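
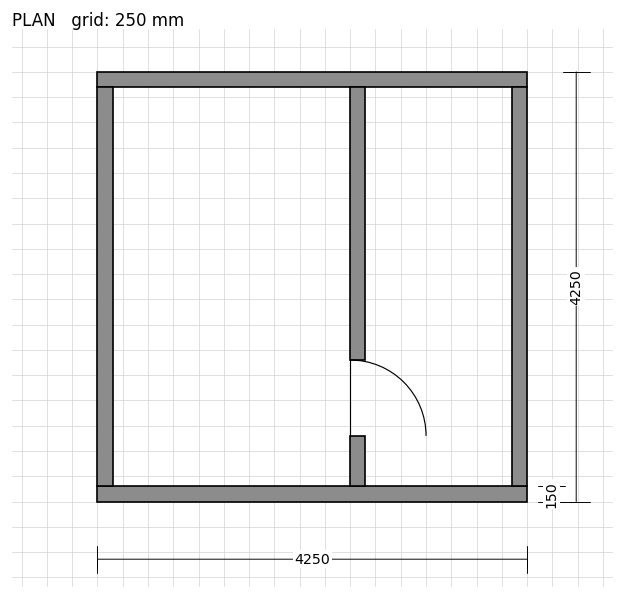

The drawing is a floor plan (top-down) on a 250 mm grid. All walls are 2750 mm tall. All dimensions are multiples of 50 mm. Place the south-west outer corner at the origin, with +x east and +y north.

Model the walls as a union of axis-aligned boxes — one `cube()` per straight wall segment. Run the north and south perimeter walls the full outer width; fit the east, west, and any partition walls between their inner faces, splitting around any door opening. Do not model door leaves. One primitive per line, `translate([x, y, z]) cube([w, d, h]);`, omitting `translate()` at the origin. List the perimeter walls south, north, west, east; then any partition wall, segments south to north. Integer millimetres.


cube([4250, 150, 2750]);
translate([0, 4100, 0]) cube([4250, 150, 2750]);
translate([0, 150, 0]) cube([150, 3950, 2750]);
translate([4100, 150, 0]) cube([150, 3950, 2750]);
translate([2500, 150, 0]) cube([150, 500, 2750]);
translate([2500, 1400, 0]) cube([150, 2700, 2750]);


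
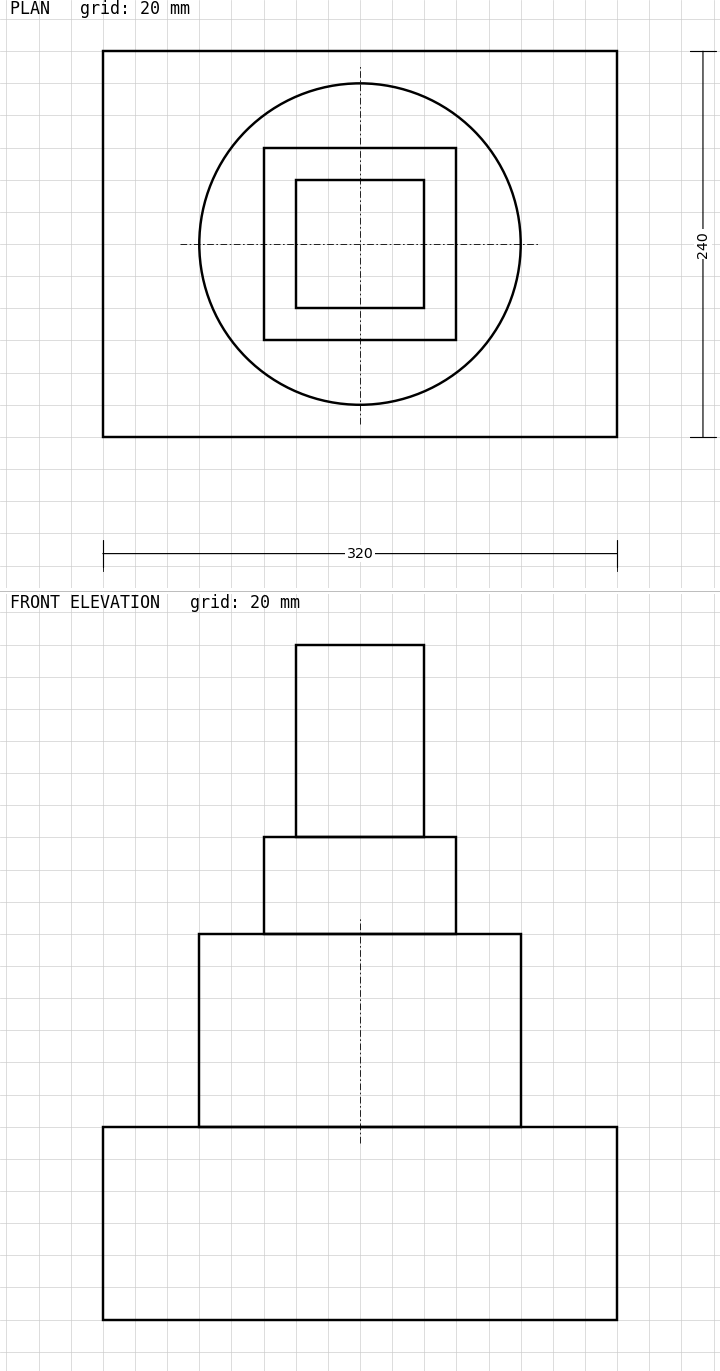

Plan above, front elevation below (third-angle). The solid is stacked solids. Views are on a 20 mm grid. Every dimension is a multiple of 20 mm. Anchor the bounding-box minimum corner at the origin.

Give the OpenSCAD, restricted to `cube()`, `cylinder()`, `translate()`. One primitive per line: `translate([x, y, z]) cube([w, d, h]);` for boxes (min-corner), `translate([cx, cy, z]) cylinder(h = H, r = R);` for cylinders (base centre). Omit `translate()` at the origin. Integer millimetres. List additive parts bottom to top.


cube([320, 240, 120]);
translate([160, 120, 120]) cylinder(h = 120, r = 100);
translate([100, 60, 240]) cube([120, 120, 60]);
translate([120, 80, 300]) cube([80, 80, 120]);


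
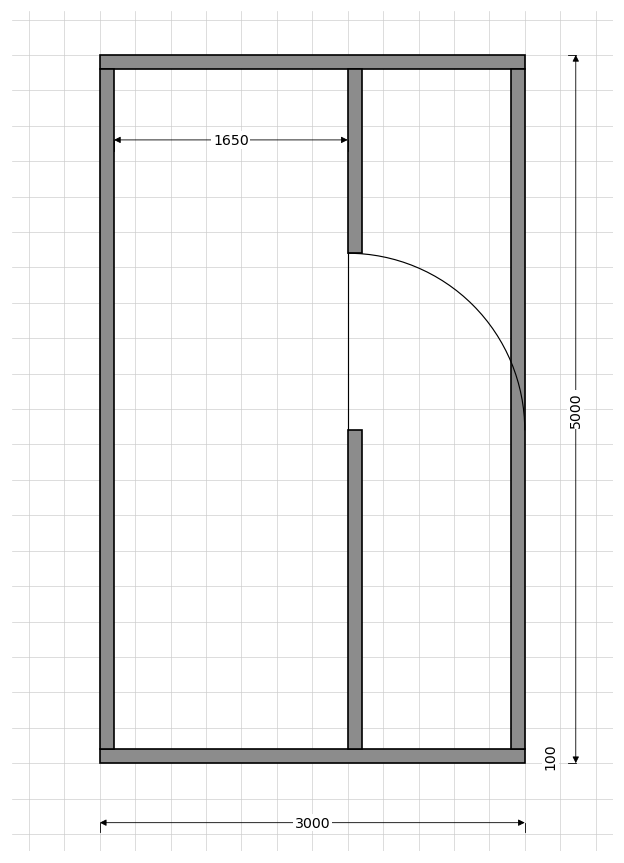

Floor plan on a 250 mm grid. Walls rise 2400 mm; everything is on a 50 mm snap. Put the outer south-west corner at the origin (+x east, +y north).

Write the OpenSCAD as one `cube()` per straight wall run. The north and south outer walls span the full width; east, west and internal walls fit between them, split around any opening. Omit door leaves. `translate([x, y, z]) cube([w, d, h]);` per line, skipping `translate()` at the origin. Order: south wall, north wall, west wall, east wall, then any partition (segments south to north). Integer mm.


cube([3000, 100, 2400]);
translate([0, 4900, 0]) cube([3000, 100, 2400]);
translate([0, 100, 0]) cube([100, 4800, 2400]);
translate([2900, 100, 0]) cube([100, 4800, 2400]);
translate([1750, 100, 0]) cube([100, 2250, 2400]);
translate([1750, 3600, 0]) cube([100, 1300, 2400]);


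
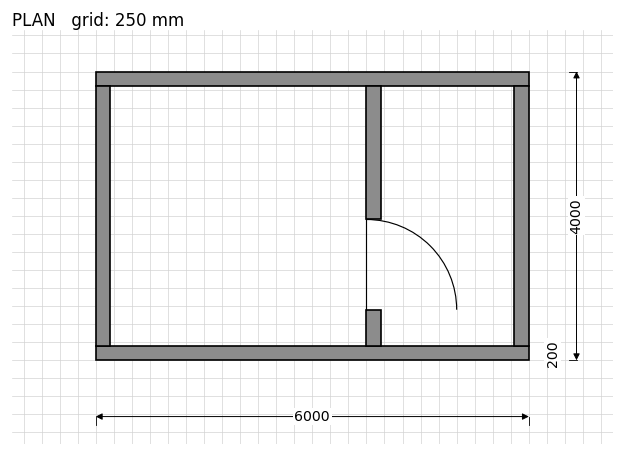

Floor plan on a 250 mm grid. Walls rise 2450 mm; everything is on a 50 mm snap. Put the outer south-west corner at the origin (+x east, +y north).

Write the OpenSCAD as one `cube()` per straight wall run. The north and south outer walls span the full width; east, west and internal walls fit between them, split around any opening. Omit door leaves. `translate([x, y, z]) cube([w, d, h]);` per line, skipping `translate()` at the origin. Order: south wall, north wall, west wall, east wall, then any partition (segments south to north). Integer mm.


cube([6000, 200, 2450]);
translate([0, 3800, 0]) cube([6000, 200, 2450]);
translate([0, 200, 0]) cube([200, 3600, 2450]);
translate([5800, 200, 0]) cube([200, 3600, 2450]);
translate([3750, 200, 0]) cube([200, 500, 2450]);
translate([3750, 1950, 0]) cube([200, 1850, 2450]);


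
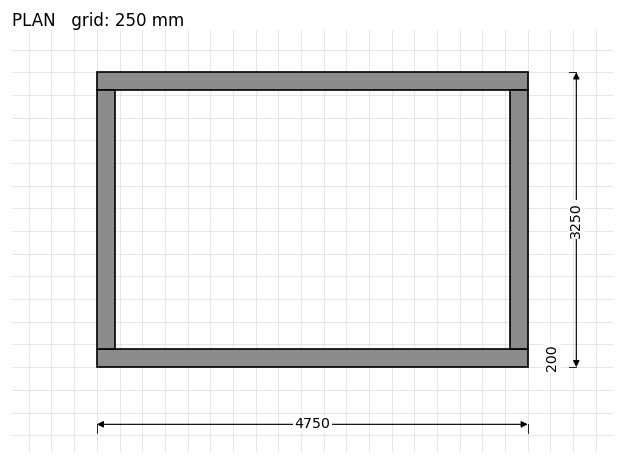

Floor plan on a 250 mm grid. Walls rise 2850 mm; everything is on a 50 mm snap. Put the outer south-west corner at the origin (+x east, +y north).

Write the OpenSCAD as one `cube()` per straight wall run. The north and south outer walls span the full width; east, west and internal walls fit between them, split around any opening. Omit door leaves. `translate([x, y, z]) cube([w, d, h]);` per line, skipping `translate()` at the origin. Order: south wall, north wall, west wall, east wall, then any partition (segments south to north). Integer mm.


cube([4750, 200, 2850]);
translate([0, 3050, 0]) cube([4750, 200, 2850]);
translate([0, 200, 0]) cube([200, 2850, 2850]);
translate([4550, 200, 0]) cube([200, 2850, 2850]);


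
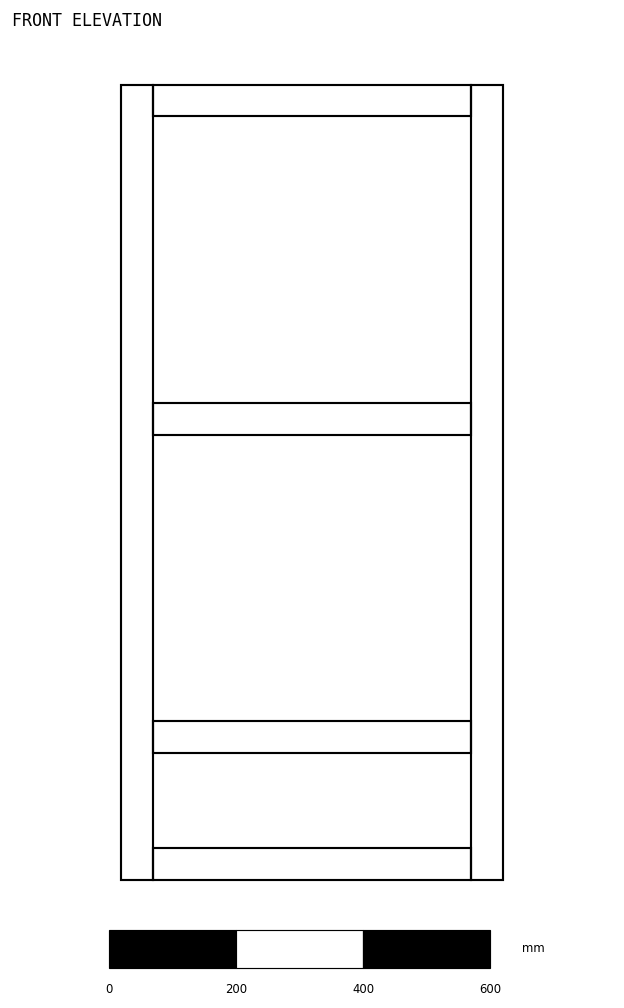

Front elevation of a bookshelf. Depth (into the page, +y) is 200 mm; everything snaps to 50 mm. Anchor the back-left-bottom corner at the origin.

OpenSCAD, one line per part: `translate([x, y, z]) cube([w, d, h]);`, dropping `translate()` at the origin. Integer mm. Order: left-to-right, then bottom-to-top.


cube([50, 200, 1250]);
translate([50, 0, 0]) cube([500, 200, 50]);
translate([50, 0, 200]) cube([500, 200, 50]);
translate([50, 0, 700]) cube([500, 200, 50]);
translate([50, 0, 1200]) cube([500, 200, 50]);
translate([550, 0, 0]) cube([50, 200, 1250]);


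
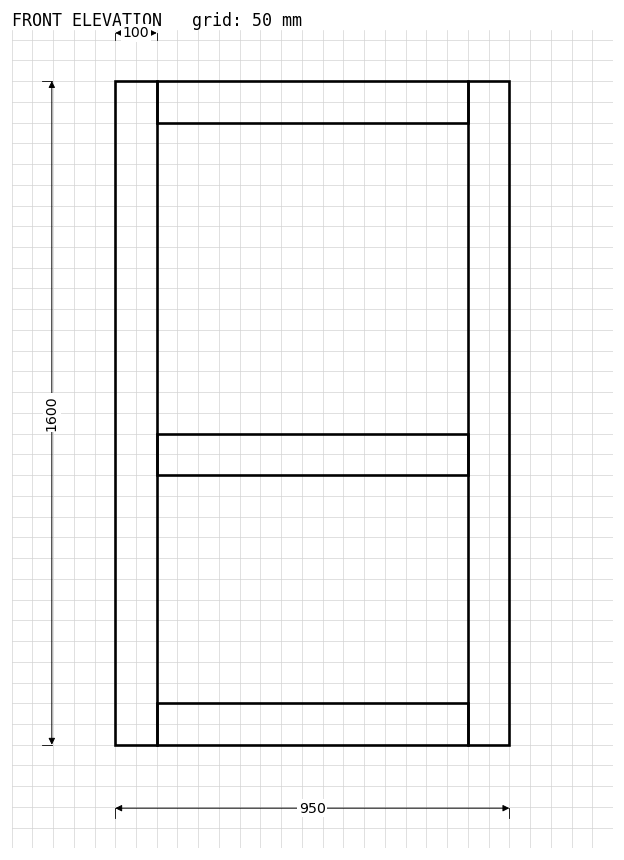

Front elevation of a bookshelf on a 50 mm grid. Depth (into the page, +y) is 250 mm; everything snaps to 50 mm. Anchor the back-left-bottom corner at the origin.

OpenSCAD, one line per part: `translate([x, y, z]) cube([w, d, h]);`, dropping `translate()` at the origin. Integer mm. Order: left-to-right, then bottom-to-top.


cube([100, 250, 1600]);
translate([100, 0, 0]) cube([750, 250, 100]);
translate([100, 0, 650]) cube([750, 250, 100]);
translate([100, 0, 1500]) cube([750, 250, 100]);
translate([850, 0, 0]) cube([100, 250, 1600]);


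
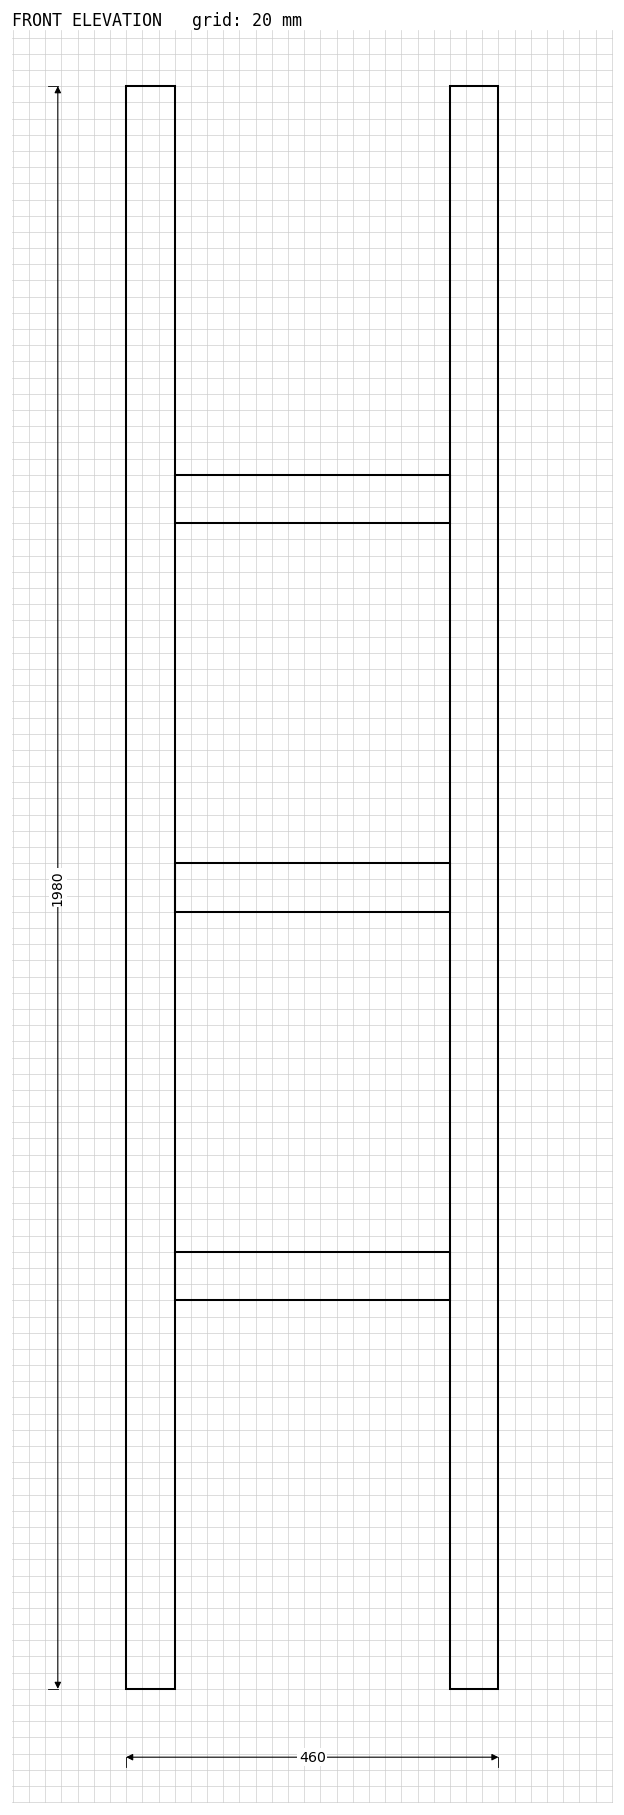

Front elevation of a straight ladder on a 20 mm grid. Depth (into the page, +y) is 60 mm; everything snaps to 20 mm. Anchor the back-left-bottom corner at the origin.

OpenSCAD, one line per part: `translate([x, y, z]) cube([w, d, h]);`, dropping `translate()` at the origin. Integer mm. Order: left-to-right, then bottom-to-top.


cube([60, 60, 1980]);
translate([60, 0, 480]) cube([340, 60, 60]);
translate([60, 0, 960]) cube([340, 60, 60]);
translate([60, 0, 1440]) cube([340, 60, 60]);
translate([400, 0, 0]) cube([60, 60, 1980]);


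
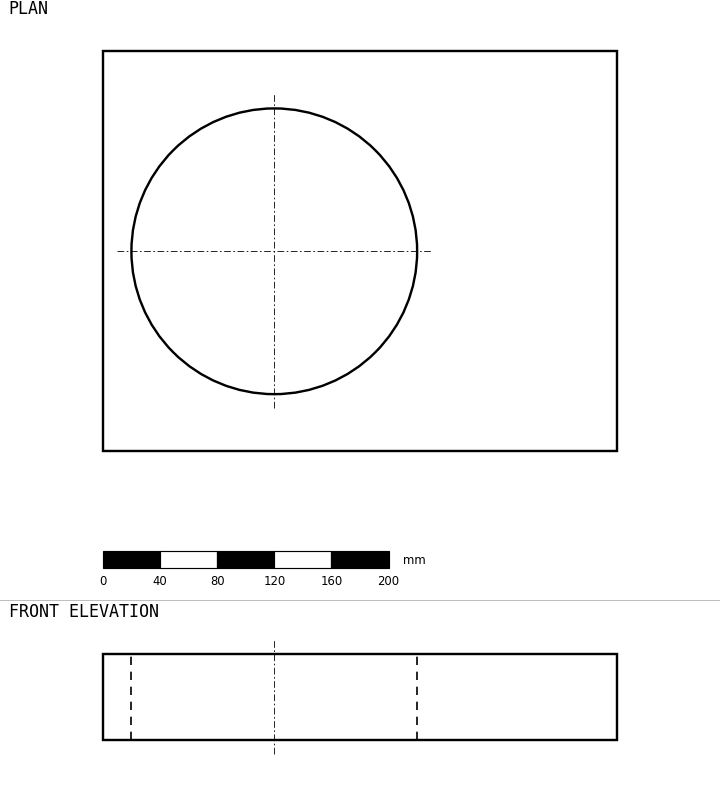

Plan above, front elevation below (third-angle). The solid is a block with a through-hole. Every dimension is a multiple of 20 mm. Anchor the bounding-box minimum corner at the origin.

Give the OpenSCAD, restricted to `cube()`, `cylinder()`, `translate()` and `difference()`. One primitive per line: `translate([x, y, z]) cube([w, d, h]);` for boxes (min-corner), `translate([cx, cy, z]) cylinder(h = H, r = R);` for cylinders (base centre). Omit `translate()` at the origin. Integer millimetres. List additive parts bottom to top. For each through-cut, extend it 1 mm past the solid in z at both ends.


difference() {
  cube([360, 280, 60]);
  translate([120, 140, -1]) cylinder(h = 62, r = 100);
}


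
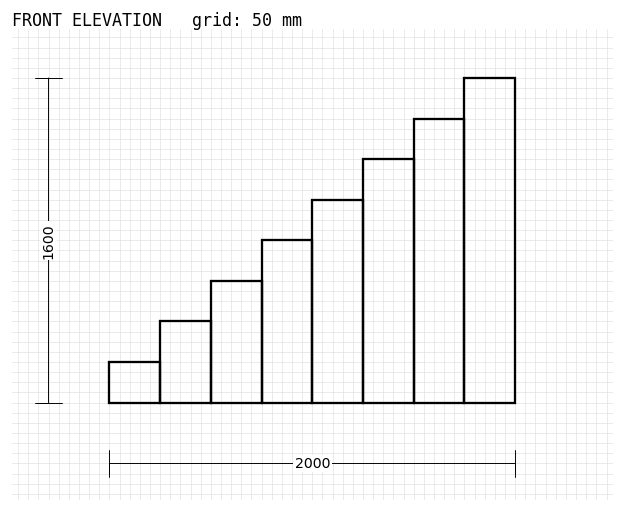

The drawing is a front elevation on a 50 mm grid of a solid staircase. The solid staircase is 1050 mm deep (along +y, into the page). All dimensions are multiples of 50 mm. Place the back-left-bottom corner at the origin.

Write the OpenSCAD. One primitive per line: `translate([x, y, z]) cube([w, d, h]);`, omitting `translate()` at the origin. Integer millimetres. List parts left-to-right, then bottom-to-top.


cube([250, 1050, 200]);
translate([250, 0, 0]) cube([250, 1050, 400]);
translate([500, 0, 0]) cube([250, 1050, 600]);
translate([750, 0, 0]) cube([250, 1050, 800]);
translate([1000, 0, 0]) cube([250, 1050, 1000]);
translate([1250, 0, 0]) cube([250, 1050, 1200]);
translate([1500, 0, 0]) cube([250, 1050, 1400]);
translate([1750, 0, 0]) cube([250, 1050, 1600]);


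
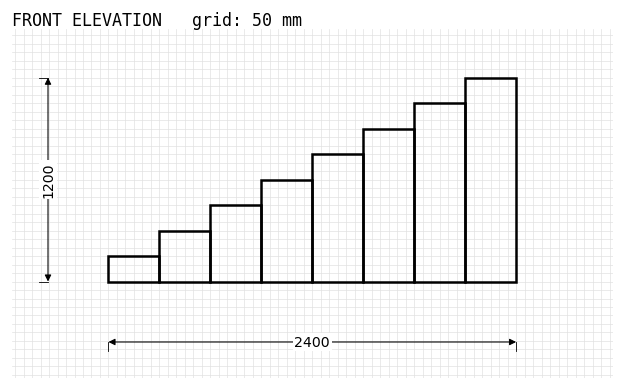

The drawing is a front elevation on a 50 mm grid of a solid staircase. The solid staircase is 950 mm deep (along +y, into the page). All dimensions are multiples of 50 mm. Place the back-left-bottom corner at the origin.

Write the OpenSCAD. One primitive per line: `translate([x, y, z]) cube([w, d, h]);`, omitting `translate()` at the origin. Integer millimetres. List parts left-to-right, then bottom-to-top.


cube([300, 950, 150]);
translate([300, 0, 0]) cube([300, 950, 300]);
translate([600, 0, 0]) cube([300, 950, 450]);
translate([900, 0, 0]) cube([300, 950, 600]);
translate([1200, 0, 0]) cube([300, 950, 750]);
translate([1500, 0, 0]) cube([300, 950, 900]);
translate([1800, 0, 0]) cube([300, 950, 1050]);
translate([2100, 0, 0]) cube([300, 950, 1200]);


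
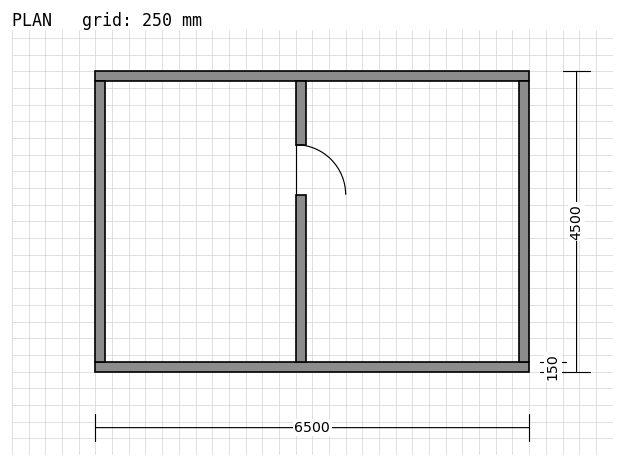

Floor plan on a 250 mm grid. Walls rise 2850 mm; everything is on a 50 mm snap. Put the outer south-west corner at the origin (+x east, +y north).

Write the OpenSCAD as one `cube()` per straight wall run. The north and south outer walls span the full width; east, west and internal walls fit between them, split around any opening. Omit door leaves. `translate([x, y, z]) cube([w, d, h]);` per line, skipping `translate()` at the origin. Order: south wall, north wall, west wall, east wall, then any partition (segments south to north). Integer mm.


cube([6500, 150, 2850]);
translate([0, 4350, 0]) cube([6500, 150, 2850]);
translate([0, 150, 0]) cube([150, 4200, 2850]);
translate([6350, 150, 0]) cube([150, 4200, 2850]);
translate([3000, 150, 0]) cube([150, 2500, 2850]);
translate([3000, 3400, 0]) cube([150, 950, 2850]);


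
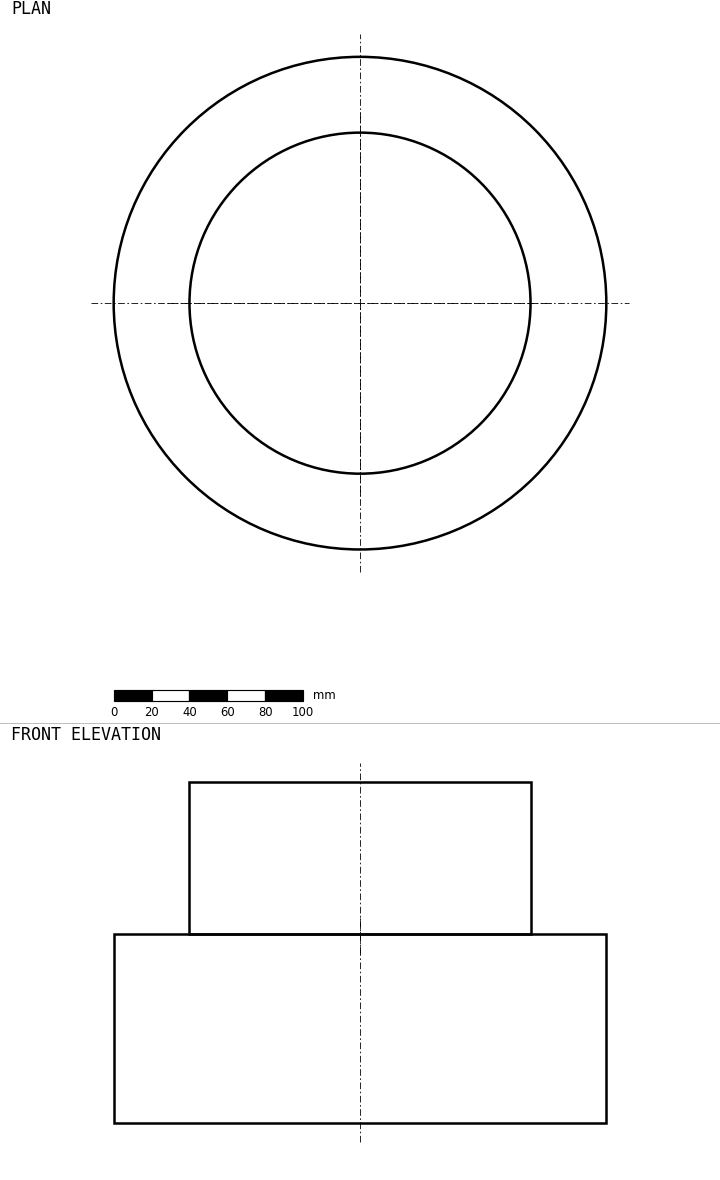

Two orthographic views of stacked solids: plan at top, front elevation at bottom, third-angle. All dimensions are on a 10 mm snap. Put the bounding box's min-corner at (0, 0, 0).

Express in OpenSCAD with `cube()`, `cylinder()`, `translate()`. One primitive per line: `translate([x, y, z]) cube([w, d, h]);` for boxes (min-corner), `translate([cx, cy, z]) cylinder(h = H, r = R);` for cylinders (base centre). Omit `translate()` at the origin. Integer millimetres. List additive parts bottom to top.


translate([130, 130, 0]) cylinder(h = 100, r = 130);
translate([130, 130, 100]) cylinder(h = 80, r = 90);


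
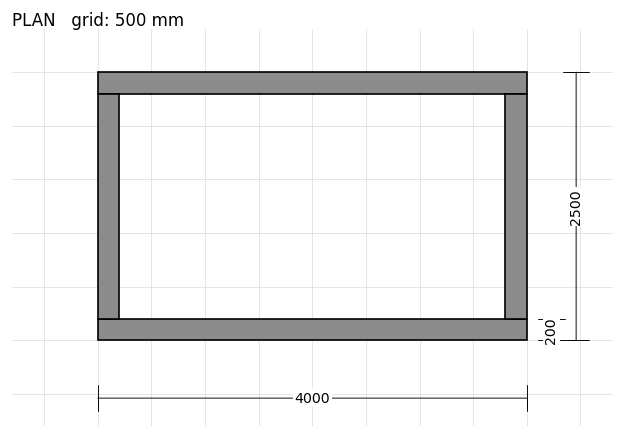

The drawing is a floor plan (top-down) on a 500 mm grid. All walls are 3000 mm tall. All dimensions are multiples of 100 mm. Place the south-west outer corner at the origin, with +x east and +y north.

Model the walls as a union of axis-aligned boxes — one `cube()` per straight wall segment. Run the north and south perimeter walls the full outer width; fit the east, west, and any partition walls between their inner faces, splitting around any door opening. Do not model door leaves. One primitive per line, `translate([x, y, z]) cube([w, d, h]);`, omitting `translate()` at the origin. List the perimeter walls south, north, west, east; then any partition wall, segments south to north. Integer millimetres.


cube([4000, 200, 3000]);
translate([0, 2300, 0]) cube([4000, 200, 3000]);
translate([0, 200, 0]) cube([200, 2100, 3000]);
translate([3800, 200, 0]) cube([200, 2100, 3000]);


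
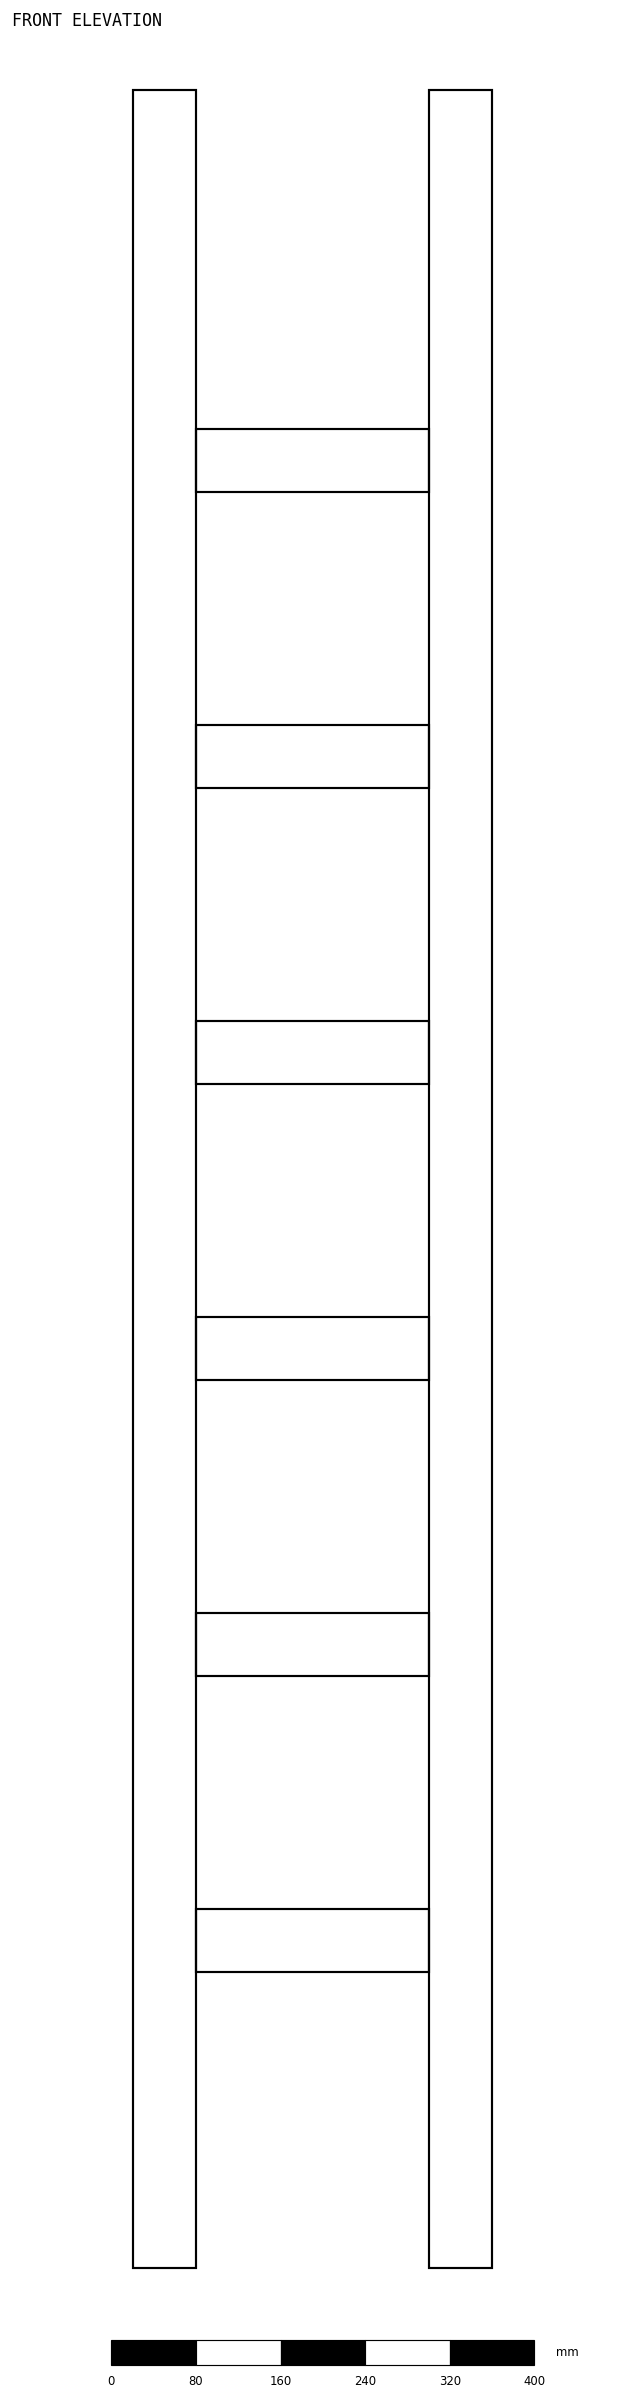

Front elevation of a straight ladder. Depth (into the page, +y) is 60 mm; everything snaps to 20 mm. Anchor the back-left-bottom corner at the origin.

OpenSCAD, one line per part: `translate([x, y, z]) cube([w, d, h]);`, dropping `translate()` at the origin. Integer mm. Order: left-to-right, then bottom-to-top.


cube([60, 60, 2060]);
translate([60, 0, 280]) cube([220, 60, 60]);
translate([60, 0, 560]) cube([220, 60, 60]);
translate([60, 0, 840]) cube([220, 60, 60]);
translate([60, 0, 1120]) cube([220, 60, 60]);
translate([60, 0, 1400]) cube([220, 60, 60]);
translate([60, 0, 1680]) cube([220, 60, 60]);
translate([280, 0, 0]) cube([60, 60, 2060]);


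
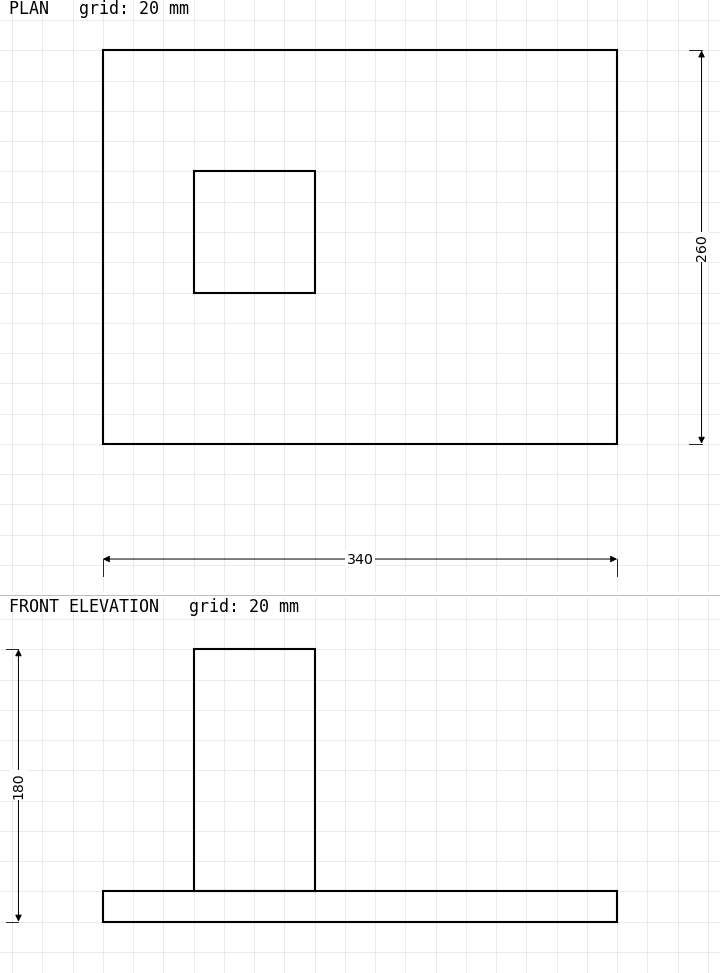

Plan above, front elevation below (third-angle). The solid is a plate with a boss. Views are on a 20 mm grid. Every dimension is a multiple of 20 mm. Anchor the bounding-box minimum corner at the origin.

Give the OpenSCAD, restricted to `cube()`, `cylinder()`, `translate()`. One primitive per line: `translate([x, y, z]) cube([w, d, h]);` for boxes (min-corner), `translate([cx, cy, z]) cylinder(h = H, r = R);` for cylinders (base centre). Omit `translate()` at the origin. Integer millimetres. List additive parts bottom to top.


cube([340, 260, 20]);
translate([60, 100, 20]) cube([80, 80, 160]);


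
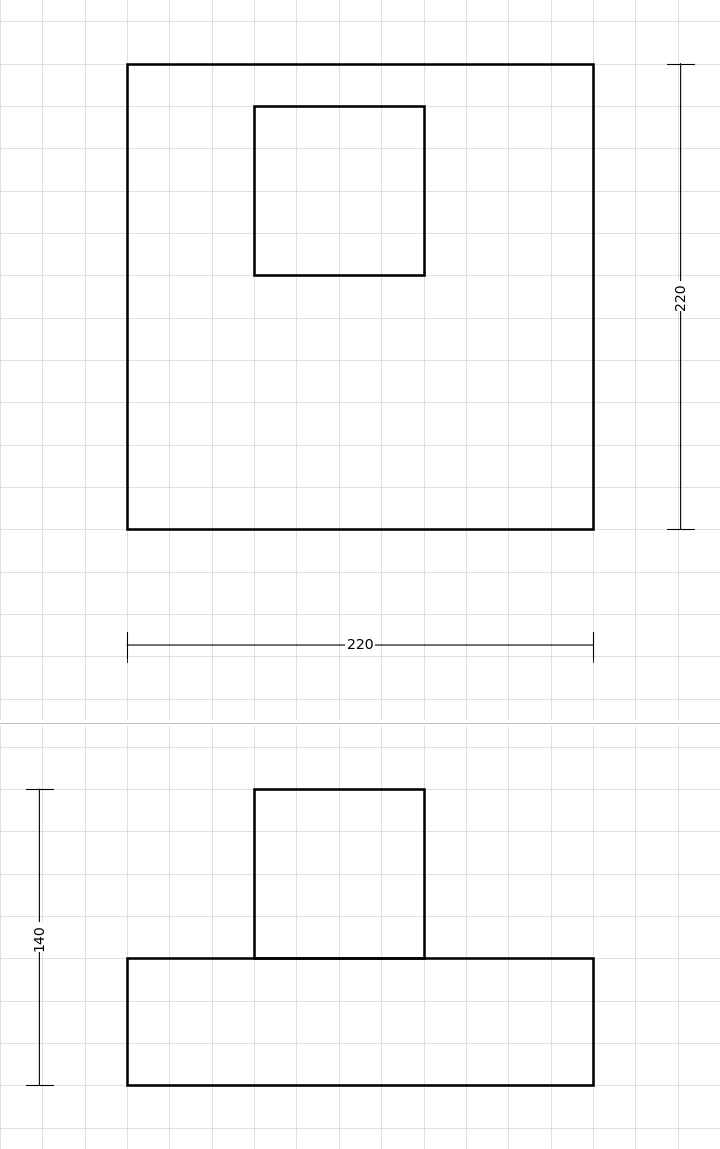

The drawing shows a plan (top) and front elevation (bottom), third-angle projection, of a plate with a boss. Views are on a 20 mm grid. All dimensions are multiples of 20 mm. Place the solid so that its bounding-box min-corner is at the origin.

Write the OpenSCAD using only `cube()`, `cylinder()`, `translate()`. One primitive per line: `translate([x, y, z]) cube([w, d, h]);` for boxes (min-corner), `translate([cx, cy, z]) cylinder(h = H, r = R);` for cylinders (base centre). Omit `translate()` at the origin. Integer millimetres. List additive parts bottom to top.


cube([220, 220, 60]);
translate([60, 120, 60]) cube([80, 80, 80]);


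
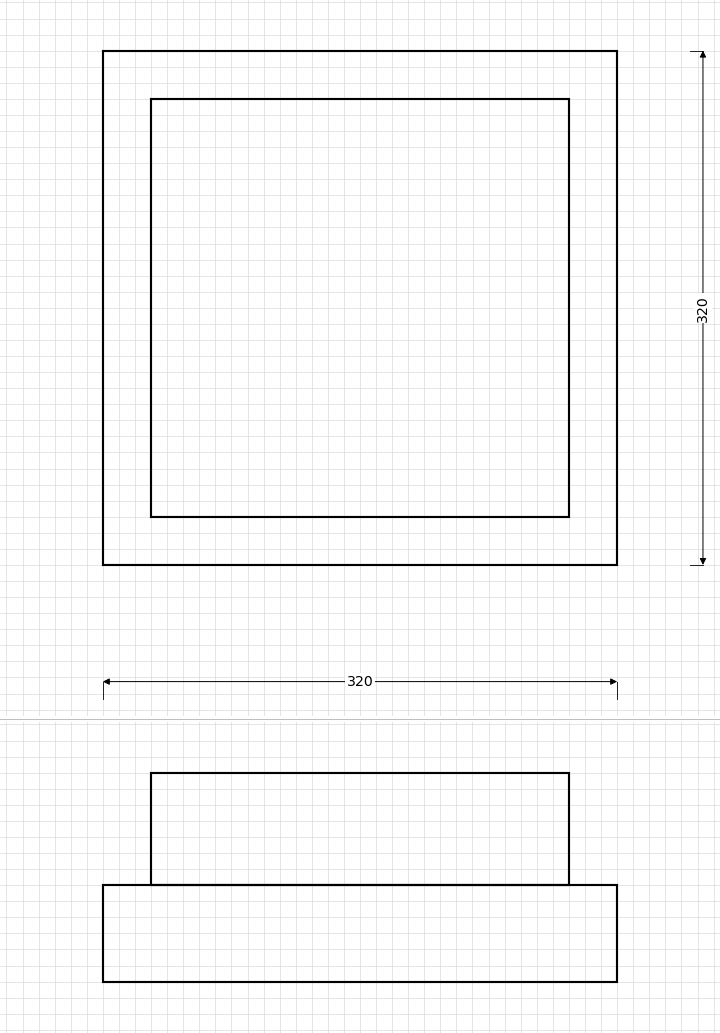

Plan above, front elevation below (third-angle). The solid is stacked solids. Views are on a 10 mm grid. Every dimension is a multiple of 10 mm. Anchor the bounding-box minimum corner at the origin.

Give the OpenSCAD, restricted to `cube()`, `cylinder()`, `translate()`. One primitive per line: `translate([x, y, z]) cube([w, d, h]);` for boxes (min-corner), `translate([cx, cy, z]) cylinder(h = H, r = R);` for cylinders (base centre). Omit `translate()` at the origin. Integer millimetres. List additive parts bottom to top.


cube([320, 320, 60]);
translate([30, 30, 60]) cube([260, 260, 70]);


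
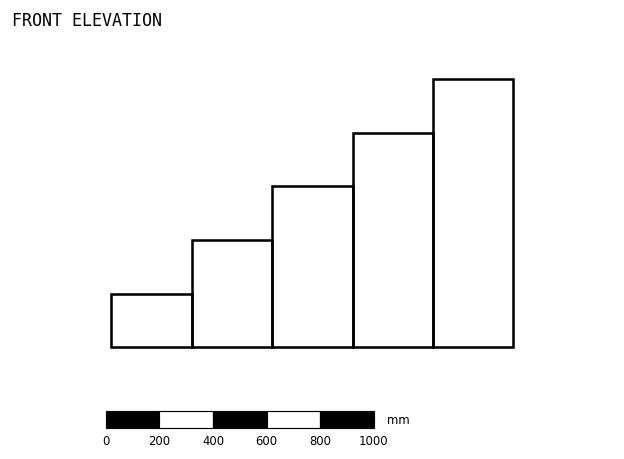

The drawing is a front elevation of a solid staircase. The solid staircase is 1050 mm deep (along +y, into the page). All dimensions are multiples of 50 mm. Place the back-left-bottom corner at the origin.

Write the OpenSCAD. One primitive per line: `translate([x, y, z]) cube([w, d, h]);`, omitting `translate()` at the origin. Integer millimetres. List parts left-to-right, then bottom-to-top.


cube([300, 1050, 200]);
translate([300, 0, 0]) cube([300, 1050, 400]);
translate([600, 0, 0]) cube([300, 1050, 600]);
translate([900, 0, 0]) cube([300, 1050, 800]);
translate([1200, 0, 0]) cube([300, 1050, 1000]);


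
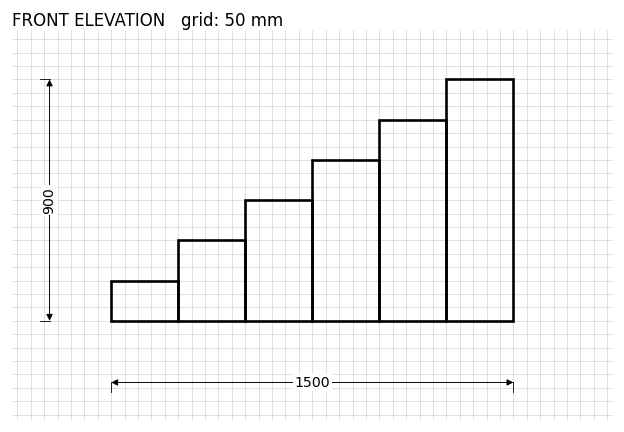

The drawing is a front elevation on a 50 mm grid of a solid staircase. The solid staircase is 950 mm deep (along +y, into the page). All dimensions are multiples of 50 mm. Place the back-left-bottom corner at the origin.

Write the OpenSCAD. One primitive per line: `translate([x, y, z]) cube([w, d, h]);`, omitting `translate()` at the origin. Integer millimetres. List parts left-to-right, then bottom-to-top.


cube([250, 950, 150]);
translate([250, 0, 0]) cube([250, 950, 300]);
translate([500, 0, 0]) cube([250, 950, 450]);
translate([750, 0, 0]) cube([250, 950, 600]);
translate([1000, 0, 0]) cube([250, 950, 750]);
translate([1250, 0, 0]) cube([250, 950, 900]);


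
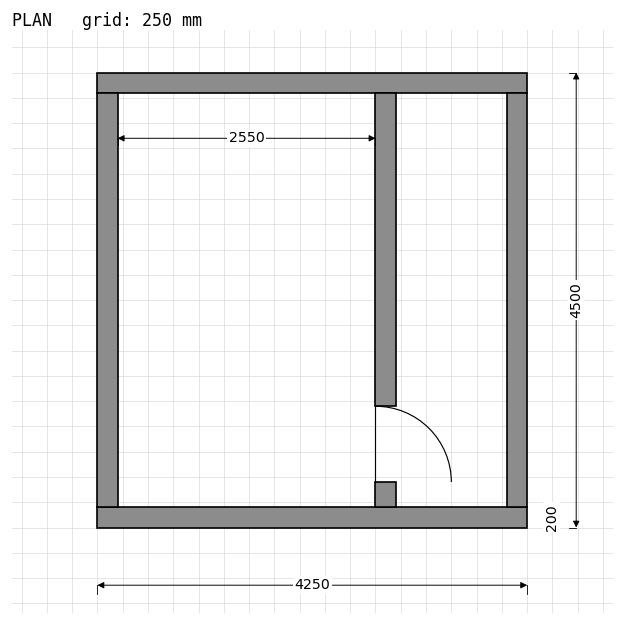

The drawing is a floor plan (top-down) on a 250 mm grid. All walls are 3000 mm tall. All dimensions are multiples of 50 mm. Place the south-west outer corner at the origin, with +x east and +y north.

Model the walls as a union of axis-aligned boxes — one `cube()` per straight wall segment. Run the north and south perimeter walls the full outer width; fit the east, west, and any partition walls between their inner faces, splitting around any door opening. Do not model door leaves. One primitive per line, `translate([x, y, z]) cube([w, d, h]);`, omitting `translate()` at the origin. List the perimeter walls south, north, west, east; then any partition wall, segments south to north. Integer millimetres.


cube([4250, 200, 3000]);
translate([0, 4300, 0]) cube([4250, 200, 3000]);
translate([0, 200, 0]) cube([200, 4100, 3000]);
translate([4050, 200, 0]) cube([200, 4100, 3000]);
translate([2750, 200, 0]) cube([200, 250, 3000]);
translate([2750, 1200, 0]) cube([200, 3100, 3000]);


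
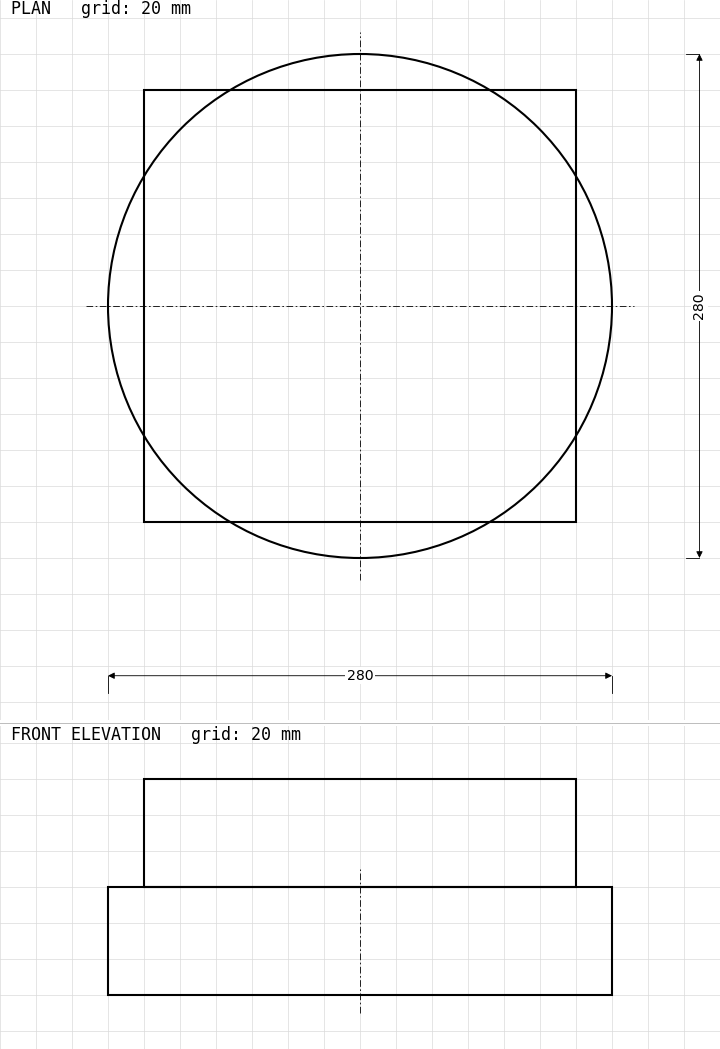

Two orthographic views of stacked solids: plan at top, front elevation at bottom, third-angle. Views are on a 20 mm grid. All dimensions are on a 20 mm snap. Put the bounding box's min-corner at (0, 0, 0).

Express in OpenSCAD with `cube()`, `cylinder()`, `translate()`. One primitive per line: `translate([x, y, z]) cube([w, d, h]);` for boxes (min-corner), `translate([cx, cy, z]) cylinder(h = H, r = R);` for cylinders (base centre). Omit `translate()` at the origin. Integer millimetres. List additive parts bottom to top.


translate([140, 140, 0]) cylinder(h = 60, r = 140);
translate([20, 20, 60]) cube([240, 240, 60]);


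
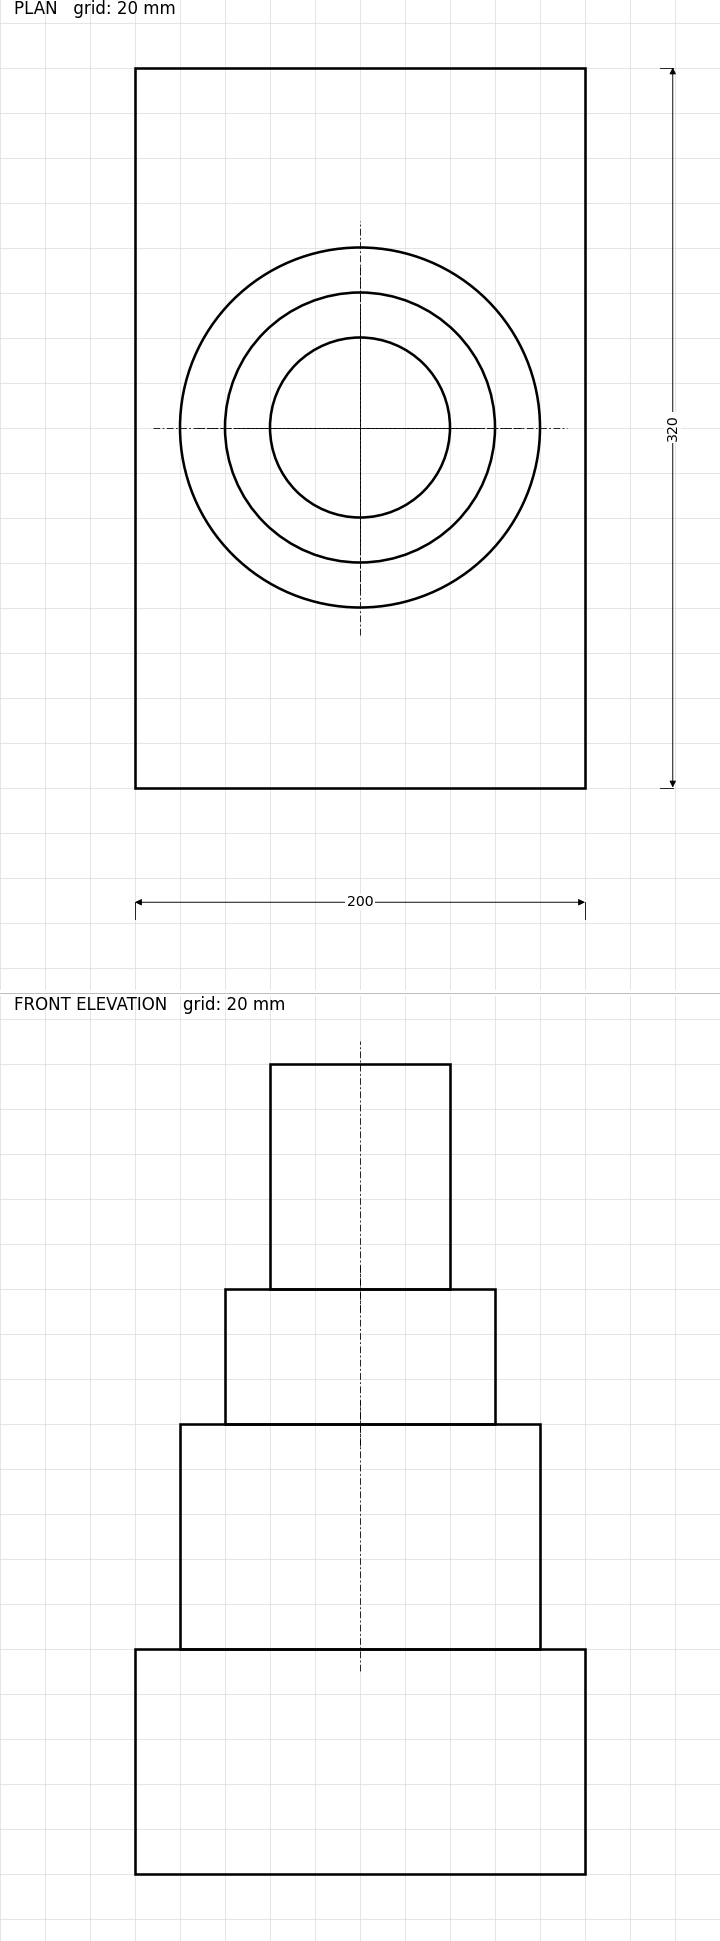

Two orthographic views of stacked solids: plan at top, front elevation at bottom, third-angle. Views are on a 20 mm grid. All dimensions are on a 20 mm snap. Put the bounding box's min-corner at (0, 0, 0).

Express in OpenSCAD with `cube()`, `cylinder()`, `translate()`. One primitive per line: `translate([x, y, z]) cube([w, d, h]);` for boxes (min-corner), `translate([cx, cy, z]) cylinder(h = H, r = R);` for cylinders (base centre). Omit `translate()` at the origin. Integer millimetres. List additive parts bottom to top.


cube([200, 320, 100]);
translate([100, 160, 100]) cylinder(h = 100, r = 80);
translate([100, 160, 200]) cylinder(h = 60, r = 60);
translate([100, 160, 260]) cylinder(h = 100, r = 40);


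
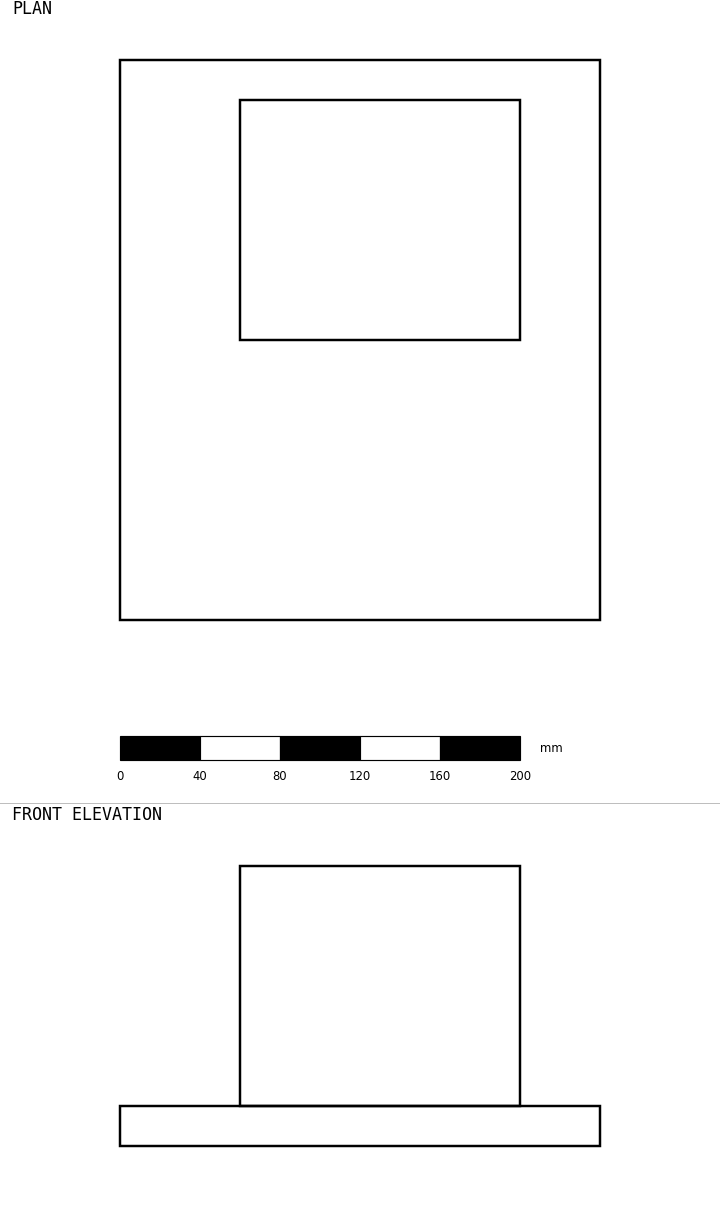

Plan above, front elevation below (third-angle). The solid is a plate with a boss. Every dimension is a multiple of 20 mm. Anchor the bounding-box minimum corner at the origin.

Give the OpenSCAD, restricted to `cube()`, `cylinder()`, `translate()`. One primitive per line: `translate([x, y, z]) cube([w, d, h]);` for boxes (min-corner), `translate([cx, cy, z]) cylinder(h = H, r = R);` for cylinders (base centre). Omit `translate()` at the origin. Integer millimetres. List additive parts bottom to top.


cube([240, 280, 20]);
translate([60, 140, 20]) cube([140, 120, 120]);


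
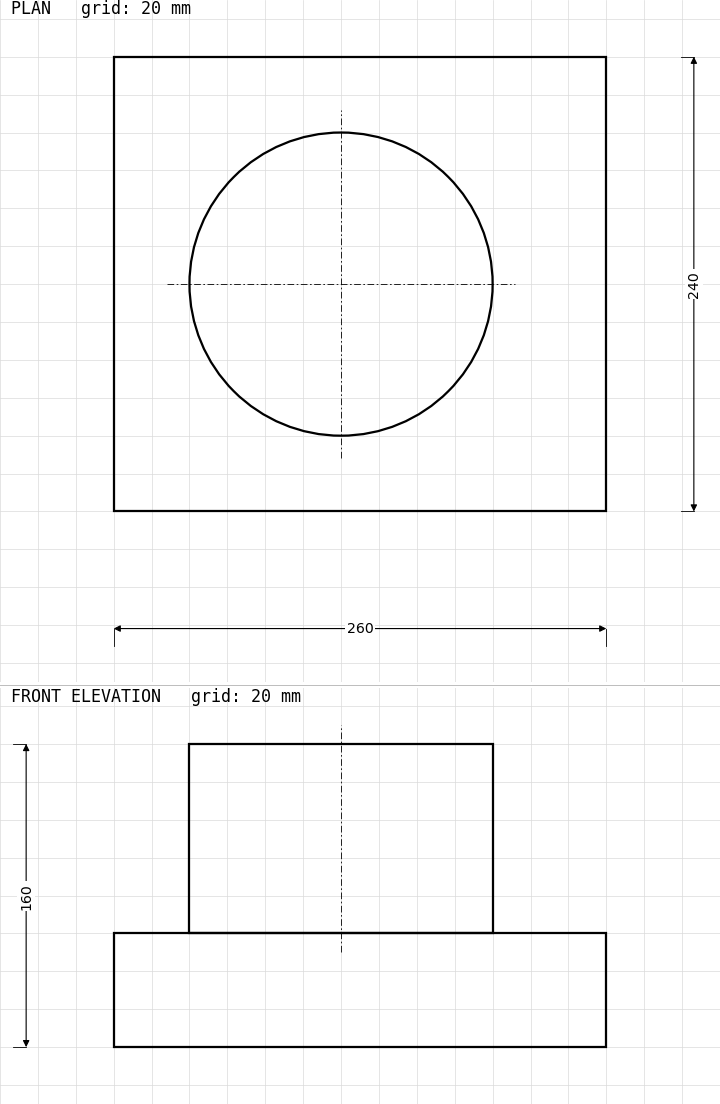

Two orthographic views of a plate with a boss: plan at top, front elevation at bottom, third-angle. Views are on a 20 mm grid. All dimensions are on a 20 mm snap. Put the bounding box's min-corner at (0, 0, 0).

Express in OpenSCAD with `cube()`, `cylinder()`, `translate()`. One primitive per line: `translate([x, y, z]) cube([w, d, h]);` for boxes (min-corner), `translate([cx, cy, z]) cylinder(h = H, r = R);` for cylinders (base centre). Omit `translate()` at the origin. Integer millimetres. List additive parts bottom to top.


cube([260, 240, 60]);
translate([120, 120, 60]) cylinder(h = 100, r = 80);


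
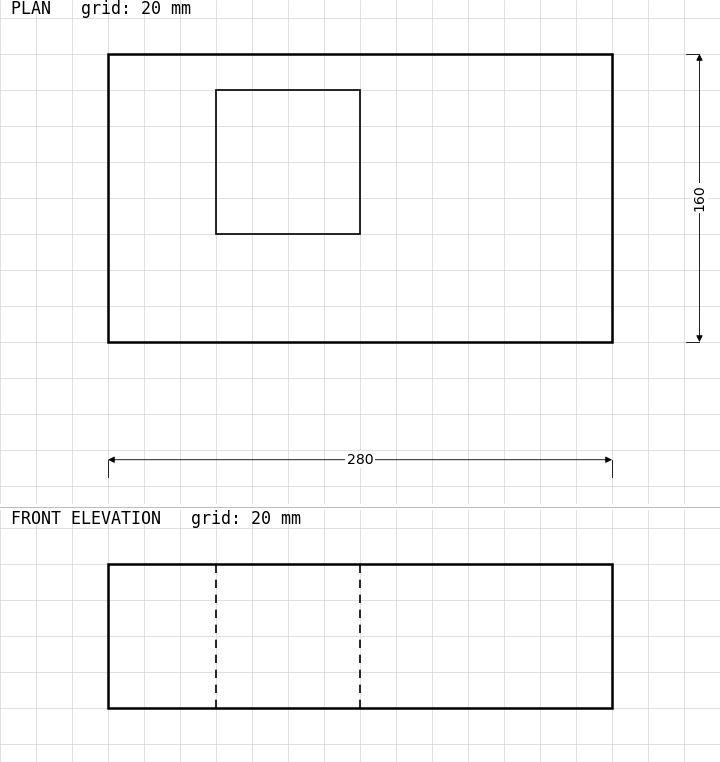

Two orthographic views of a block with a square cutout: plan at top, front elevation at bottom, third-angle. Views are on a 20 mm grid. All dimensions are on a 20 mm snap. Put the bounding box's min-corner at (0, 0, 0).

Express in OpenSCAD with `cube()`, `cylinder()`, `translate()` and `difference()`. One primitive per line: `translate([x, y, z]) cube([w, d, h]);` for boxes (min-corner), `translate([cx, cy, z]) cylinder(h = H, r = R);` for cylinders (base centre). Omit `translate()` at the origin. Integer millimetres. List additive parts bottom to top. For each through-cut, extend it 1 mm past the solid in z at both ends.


difference() {
  cube([280, 160, 80]);
  translate([60, 60, -1]) cube([80, 80, 82]);
}


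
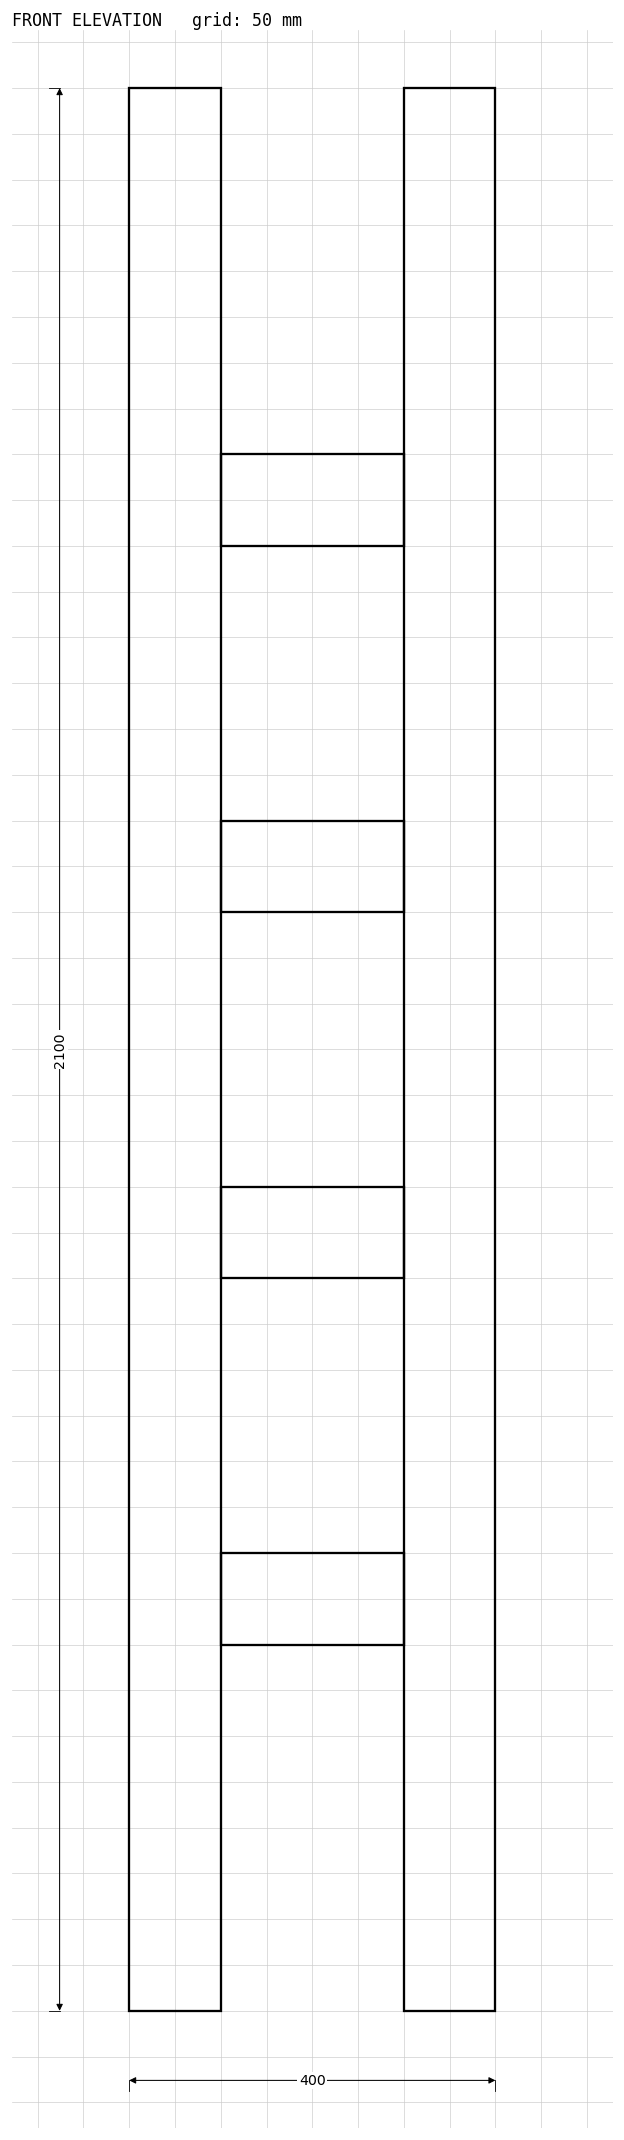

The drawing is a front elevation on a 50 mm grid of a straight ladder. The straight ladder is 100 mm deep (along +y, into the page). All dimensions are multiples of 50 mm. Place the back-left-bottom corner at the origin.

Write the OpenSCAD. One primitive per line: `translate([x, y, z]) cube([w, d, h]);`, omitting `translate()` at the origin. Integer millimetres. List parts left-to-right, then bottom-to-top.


cube([100, 100, 2100]);
translate([100, 0, 400]) cube([200, 100, 100]);
translate([100, 0, 800]) cube([200, 100, 100]);
translate([100, 0, 1200]) cube([200, 100, 100]);
translate([100, 0, 1600]) cube([200, 100, 100]);
translate([300, 0, 0]) cube([100, 100, 2100]);


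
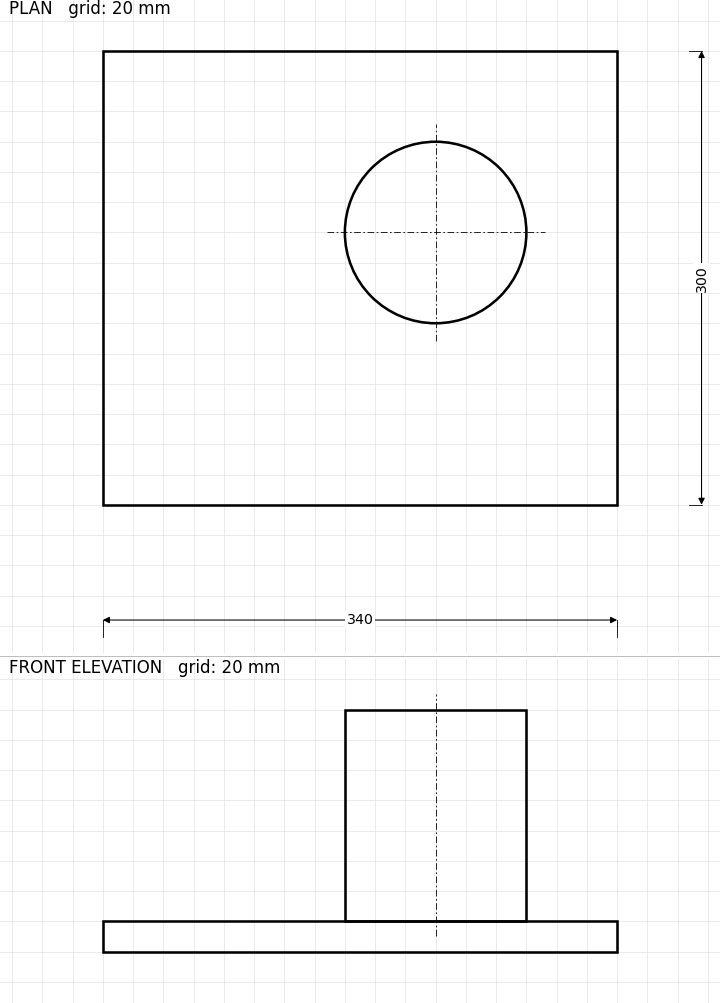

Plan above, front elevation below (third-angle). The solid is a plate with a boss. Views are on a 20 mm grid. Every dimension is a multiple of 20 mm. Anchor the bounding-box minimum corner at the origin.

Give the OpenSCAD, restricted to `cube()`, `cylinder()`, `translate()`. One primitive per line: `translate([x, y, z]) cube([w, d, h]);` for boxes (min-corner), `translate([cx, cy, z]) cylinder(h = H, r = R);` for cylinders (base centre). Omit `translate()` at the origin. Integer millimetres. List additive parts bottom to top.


cube([340, 300, 20]);
translate([220, 180, 20]) cylinder(h = 140, r = 60);


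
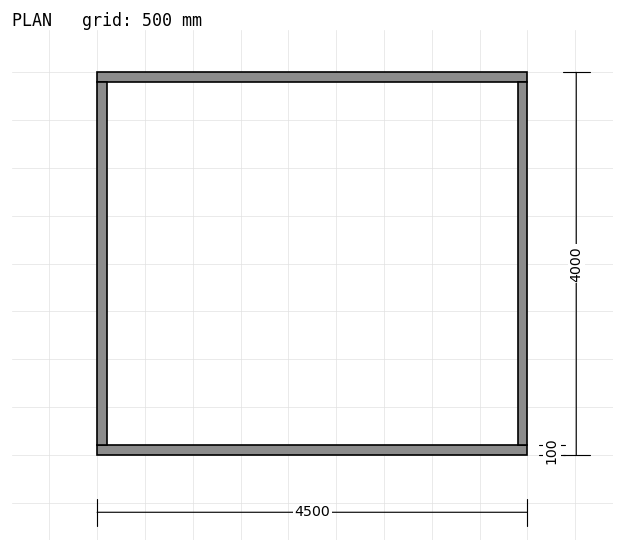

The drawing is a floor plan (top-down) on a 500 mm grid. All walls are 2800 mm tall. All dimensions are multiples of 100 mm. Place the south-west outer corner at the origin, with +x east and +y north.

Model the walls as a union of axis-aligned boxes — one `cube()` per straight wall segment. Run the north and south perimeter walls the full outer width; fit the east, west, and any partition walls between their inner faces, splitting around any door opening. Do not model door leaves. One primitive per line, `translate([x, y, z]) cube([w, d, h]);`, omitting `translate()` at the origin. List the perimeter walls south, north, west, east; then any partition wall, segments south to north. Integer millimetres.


cube([4500, 100, 2800]);
translate([0, 3900, 0]) cube([4500, 100, 2800]);
translate([0, 100, 0]) cube([100, 3800, 2800]);
translate([4400, 100, 0]) cube([100, 3800, 2800]);


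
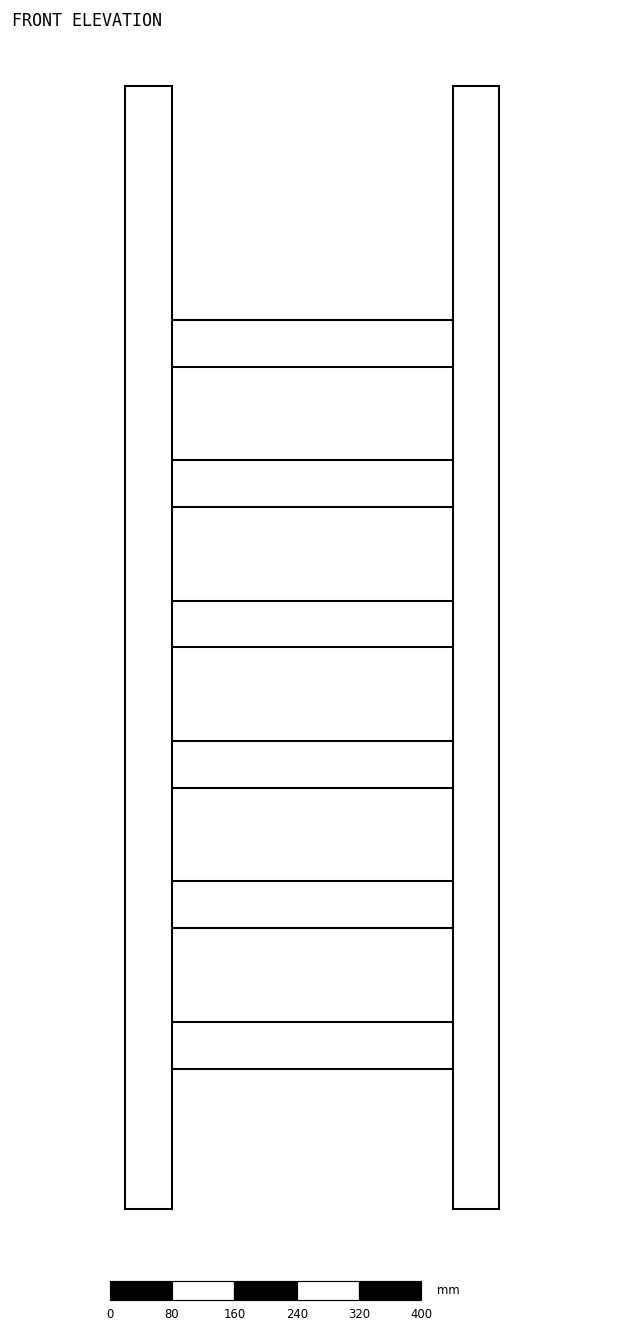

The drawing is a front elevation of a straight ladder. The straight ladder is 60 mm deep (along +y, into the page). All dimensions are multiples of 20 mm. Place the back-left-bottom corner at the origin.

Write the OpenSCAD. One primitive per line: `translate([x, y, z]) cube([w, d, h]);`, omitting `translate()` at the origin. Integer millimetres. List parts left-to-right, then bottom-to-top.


cube([60, 60, 1440]);
translate([60, 0, 180]) cube([360, 60, 60]);
translate([60, 0, 360]) cube([360, 60, 60]);
translate([60, 0, 540]) cube([360, 60, 60]);
translate([60, 0, 720]) cube([360, 60, 60]);
translate([60, 0, 900]) cube([360, 60, 60]);
translate([60, 0, 1080]) cube([360, 60, 60]);
translate([420, 0, 0]) cube([60, 60, 1440]);


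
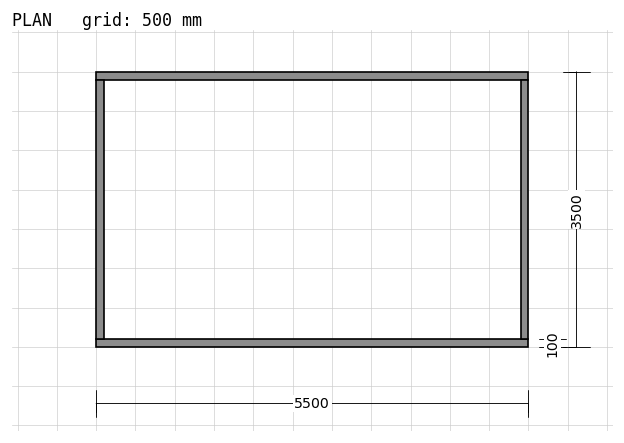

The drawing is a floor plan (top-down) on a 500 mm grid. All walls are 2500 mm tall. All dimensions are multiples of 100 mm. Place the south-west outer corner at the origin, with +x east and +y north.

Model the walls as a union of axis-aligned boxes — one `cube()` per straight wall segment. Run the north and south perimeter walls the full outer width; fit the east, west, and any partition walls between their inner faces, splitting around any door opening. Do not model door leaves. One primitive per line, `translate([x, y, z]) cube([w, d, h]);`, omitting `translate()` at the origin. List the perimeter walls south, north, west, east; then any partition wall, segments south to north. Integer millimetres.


cube([5500, 100, 2500]);
translate([0, 3400, 0]) cube([5500, 100, 2500]);
translate([0, 100, 0]) cube([100, 3300, 2500]);
translate([5400, 100, 0]) cube([100, 3300, 2500]);


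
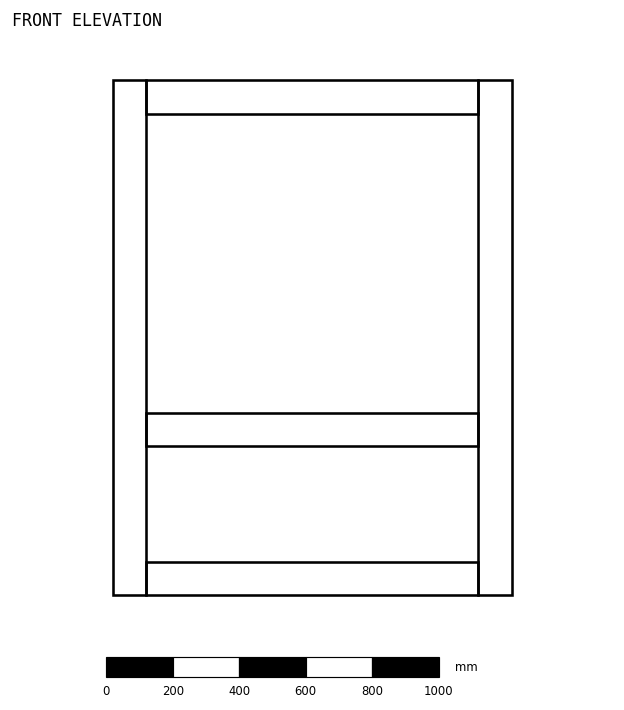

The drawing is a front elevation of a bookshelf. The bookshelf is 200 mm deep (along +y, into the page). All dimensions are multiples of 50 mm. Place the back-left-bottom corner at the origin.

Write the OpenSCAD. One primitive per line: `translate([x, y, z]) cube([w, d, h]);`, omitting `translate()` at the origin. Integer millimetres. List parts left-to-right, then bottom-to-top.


cube([100, 200, 1550]);
translate([100, 0, 0]) cube([1000, 200, 100]);
translate([100, 0, 450]) cube([1000, 200, 100]);
translate([100, 0, 1450]) cube([1000, 200, 100]);
translate([1100, 0, 0]) cube([100, 200, 1550]);


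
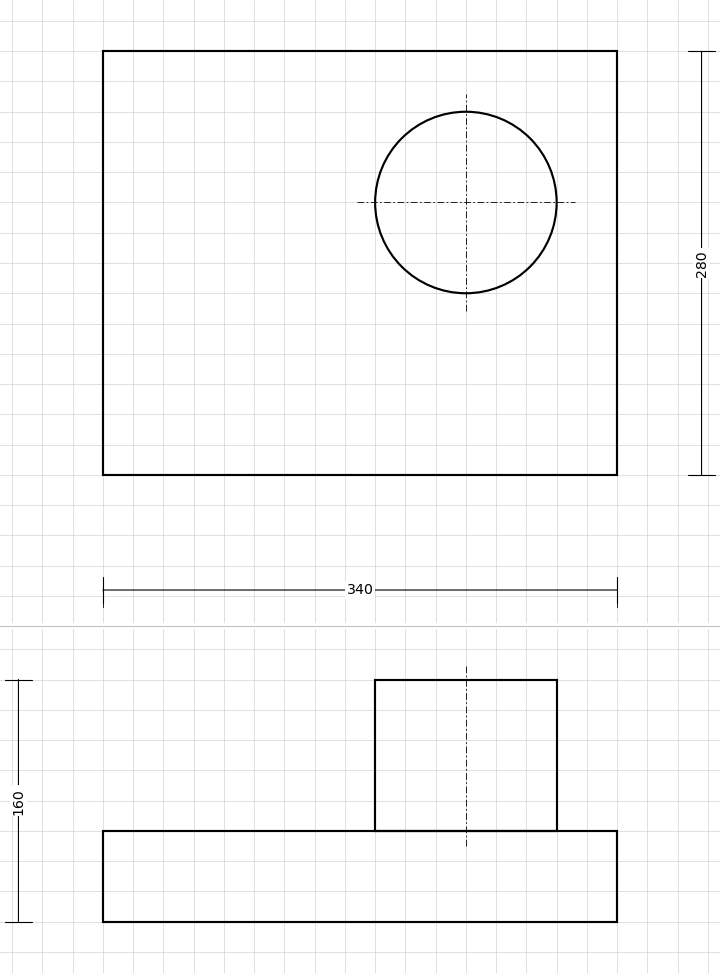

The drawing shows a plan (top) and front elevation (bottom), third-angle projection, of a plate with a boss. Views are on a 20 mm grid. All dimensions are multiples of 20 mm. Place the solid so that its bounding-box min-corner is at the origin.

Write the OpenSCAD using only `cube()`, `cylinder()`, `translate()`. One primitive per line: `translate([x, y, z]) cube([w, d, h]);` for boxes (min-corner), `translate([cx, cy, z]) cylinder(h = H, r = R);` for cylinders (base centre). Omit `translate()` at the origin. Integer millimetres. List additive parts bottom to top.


cube([340, 280, 60]);
translate([240, 180, 60]) cylinder(h = 100, r = 60);


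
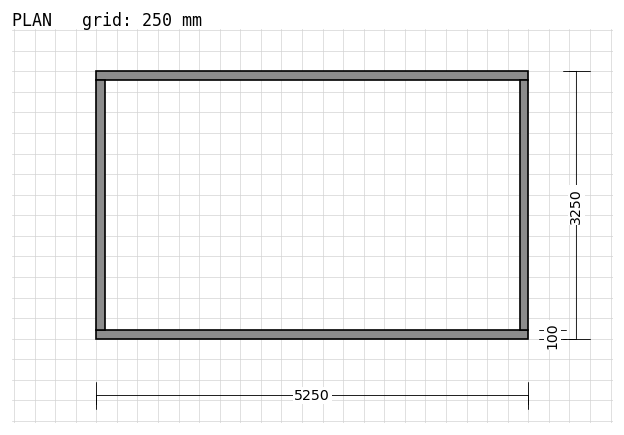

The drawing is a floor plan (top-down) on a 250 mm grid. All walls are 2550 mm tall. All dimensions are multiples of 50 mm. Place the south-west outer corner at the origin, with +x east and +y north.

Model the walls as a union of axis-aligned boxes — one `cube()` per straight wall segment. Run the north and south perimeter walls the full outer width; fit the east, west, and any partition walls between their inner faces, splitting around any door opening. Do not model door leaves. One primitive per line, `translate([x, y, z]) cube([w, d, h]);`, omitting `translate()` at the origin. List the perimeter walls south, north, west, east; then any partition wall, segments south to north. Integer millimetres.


cube([5250, 100, 2550]);
translate([0, 3150, 0]) cube([5250, 100, 2550]);
translate([0, 100, 0]) cube([100, 3050, 2550]);
translate([5150, 100, 0]) cube([100, 3050, 2550]);


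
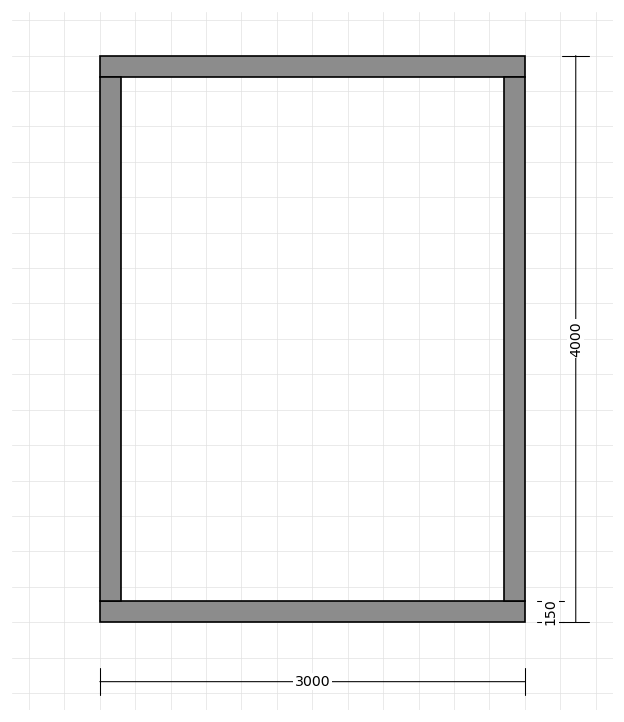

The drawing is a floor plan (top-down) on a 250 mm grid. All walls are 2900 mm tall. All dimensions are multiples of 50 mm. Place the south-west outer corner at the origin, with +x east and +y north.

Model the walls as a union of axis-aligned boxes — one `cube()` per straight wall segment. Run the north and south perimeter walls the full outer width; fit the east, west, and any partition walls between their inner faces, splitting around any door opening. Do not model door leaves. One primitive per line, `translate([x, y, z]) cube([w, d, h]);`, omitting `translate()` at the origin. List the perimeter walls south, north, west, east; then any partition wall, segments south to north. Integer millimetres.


cube([3000, 150, 2900]);
translate([0, 3850, 0]) cube([3000, 150, 2900]);
translate([0, 150, 0]) cube([150, 3700, 2900]);
translate([2850, 150, 0]) cube([150, 3700, 2900]);
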